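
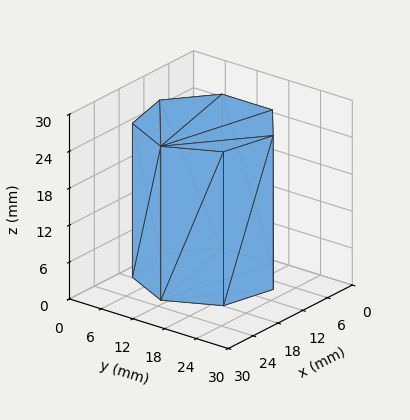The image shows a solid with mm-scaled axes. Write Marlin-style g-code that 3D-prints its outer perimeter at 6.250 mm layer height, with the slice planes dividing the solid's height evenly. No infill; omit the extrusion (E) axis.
Reading the render: the shape is a regular 7-sided prism (a cylinder approximated with 7 flat sides), circumscribed radius ≈ 11 mm, height ≈ 25 mm (dimensions read to the nearest mm from the axis ticks). For the g-code, the solid's height is divided into equal slices at the stated Δz and each level perimeter traced with G1 moves after a G0 lift.

; perimeter-only toolpath
G21 ; units = mm
G90 ; absolute positioning
G28 ; home
; layer 1
G0 Z6.250
G0 X22.000 Y11.000
G1 X17.858 Y19.600
G1 X8.552 Y21.724
G1 X1.089 Y15.773
G1 X1.089 Y6.227
G1 X8.552 Y0.276
G1 X17.858 Y2.400
G1 X22.000 Y11.000
; layer 2
G0 Z12.500
G0 X22.000 Y11.000
G1 X17.858 Y19.600
G1 X8.552 Y21.724
G1 X1.089 Y15.773
G1 X1.089 Y6.227
G1 X8.552 Y0.276
G1 X17.858 Y2.400
G1 X22.000 Y11.000
; layer 3
G0 Z18.750
G0 X22.000 Y11.000
G1 X17.858 Y19.600
G1 X8.552 Y21.724
G1 X1.089 Y15.773
G1 X1.089 Y6.227
G1 X8.552 Y0.276
G1 X17.858 Y2.400
G1 X22.000 Y11.000
; layer 4
G0 Z25.000
G0 X22.000 Y11.000
G1 X17.858 Y19.600
G1 X8.552 Y21.724
G1 X1.089 Y15.773
G1 X1.089 Y6.227
G1 X8.552 Y0.276
G1 X17.858 Y2.400
G1 X22.000 Y11.000
M2 ; end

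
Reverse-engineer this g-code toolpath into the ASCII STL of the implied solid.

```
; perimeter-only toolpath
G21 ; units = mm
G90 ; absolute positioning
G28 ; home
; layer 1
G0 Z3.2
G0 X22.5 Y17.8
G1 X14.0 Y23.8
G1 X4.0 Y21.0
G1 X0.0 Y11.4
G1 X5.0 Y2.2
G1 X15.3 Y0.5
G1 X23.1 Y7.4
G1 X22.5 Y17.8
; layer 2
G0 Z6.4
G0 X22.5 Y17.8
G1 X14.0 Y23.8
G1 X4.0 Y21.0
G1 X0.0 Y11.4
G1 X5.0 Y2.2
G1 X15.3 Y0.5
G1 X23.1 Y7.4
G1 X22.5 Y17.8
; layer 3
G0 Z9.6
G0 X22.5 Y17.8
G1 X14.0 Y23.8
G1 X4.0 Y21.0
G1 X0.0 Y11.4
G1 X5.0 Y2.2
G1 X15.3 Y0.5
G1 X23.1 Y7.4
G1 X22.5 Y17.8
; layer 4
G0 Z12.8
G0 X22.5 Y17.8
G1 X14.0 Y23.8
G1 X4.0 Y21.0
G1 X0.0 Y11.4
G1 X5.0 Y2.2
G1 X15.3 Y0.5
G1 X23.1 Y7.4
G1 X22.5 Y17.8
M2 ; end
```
solid part
  facet normal 0.0000 0.0000 -1.0000
    outer loop
      vertex 4.0 21.0 0.0
      vertex 14.0 23.8 0.0
      vertex 22.5 17.8 0.0
    endloop
  endfacet
  facet normal 0.0000 0.0000 -1.0000
    outer loop
      vertex 0.0 11.4 0.0
      vertex 4.0 21.0 0.0
      vertex 22.5 17.8 0.0
    endloop
  endfacet
  facet normal 0.0000 0.0000 -1.0000
    outer loop
      vertex 5.0 2.2 0.0
      vertex 0.0 11.4 0.0
      vertex 22.5 17.8 0.0
    endloop
  endfacet
  facet normal 0.0000 0.0000 -1.0000
    outer loop
      vertex 15.3 0.5 0.0
      vertex 5.0 2.2 0.0
      vertex 22.5 17.8 0.0
    endloop
  endfacet
  facet normal 0.0000 0.0000 -1.0000
    outer loop
      vertex 23.1 7.4 0.0
      vertex 15.3 0.5 0.0
      vertex 22.5 17.8 0.0
    endloop
  endfacet
  facet normal 0.0000 0.0000 1.0000
    outer loop
      vertex 22.5 17.8 12.8
      vertex 14.0 23.8 12.8
      vertex 4.0 21.0 12.8
    endloop
  endfacet
  facet normal 0.0000 0.0000 1.0000
    outer loop
      vertex 22.5 17.8 12.8
      vertex 4.0 21.0 12.8
      vertex 0.0 11.4 12.8
    endloop
  endfacet
  facet normal 0.0000 0.0000 1.0000
    outer loop
      vertex 22.5 17.8 12.8
      vertex 0.0 11.4 12.8
      vertex 5.0 2.2 12.8
    endloop
  endfacet
  facet normal 0.0000 0.0000 1.0000
    outer loop
      vertex 22.5 17.8 12.8
      vertex 5.0 2.2 12.8
      vertex 15.3 0.5 12.8
    endloop
  endfacet
  facet normal 0.0000 0.0000 1.0000
    outer loop
      vertex 22.5 17.8 12.8
      vertex 15.3 0.5 12.8
      vertex 23.1 7.4 12.8
    endloop
  endfacet
  facet normal 0.5767 0.8170 0.0000
    outer loop
      vertex 22.5 17.8 0.0
      vertex 14.0 23.8 0.0
      vertex 14.0 23.8 12.8
    endloop
  endfacet
  facet normal 0.5767 0.8170 0.0000
    outer loop
      vertex 22.5 17.8 0.0
      vertex 14.0 23.8 12.8
      vertex 22.5 17.8 12.8
    endloop
  endfacet
  facet normal -0.2696 0.9630 0.0000
    outer loop
      vertex 14.0 23.8 0.0
      vertex 4.0 21.0 0.0
      vertex 4.0 21.0 12.8
    endloop
  endfacet
  facet normal -0.2696 0.9630 0.0000
    outer loop
      vertex 14.0 23.8 0.0
      vertex 4.0 21.0 12.8
      vertex 14.0 23.8 12.8
    endloop
  endfacet
  facet normal -0.9231 0.3846 0.0000
    outer loop
      vertex 4.0 21.0 0.0
      vertex 0.0 11.4 0.0
      vertex 0.0 11.4 12.8
    endloop
  endfacet
  facet normal -0.9231 0.3846 0.0000
    outer loop
      vertex 4.0 21.0 0.0
      vertex 0.0 11.4 12.8
      vertex 4.0 21.0 12.8
    endloop
  endfacet
  facet normal -0.8786 -0.4775 0.0000
    outer loop
      vertex 0.0 11.4 0.0
      vertex 5.0 2.2 0.0
      vertex 5.0 2.2 12.8
    endloop
  endfacet
  facet normal -0.8786 -0.4775 0.0000
    outer loop
      vertex 0.0 11.4 0.0
      vertex 5.0 2.2 12.8
      vertex 0.0 11.4 12.8
    endloop
  endfacet
  facet normal -0.1628 -0.9867 0.0000
    outer loop
      vertex 5.0 2.2 0.0
      vertex 15.3 0.5 0.0
      vertex 15.3 0.5 12.8
    endloop
  endfacet
  facet normal -0.1628 -0.9867 0.0000
    outer loop
      vertex 5.0 2.2 0.0
      vertex 15.3 0.5 12.8
      vertex 5.0 2.2 12.8
    endloop
  endfacet
  facet normal 0.6626 -0.7490 0.0000
    outer loop
      vertex 15.3 0.5 0.0
      vertex 23.1 7.4 0.0
      vertex 23.1 7.4 12.8
    endloop
  endfacet
  facet normal 0.6626 -0.7490 0.0000
    outer loop
      vertex 15.3 0.5 0.0
      vertex 23.1 7.4 12.8
      vertex 15.3 0.5 12.8
    endloop
  endfacet
  facet normal 0.9983 0.0576 0.0000
    outer loop
      vertex 23.1 7.4 0.0
      vertex 22.5 17.8 0.0
      vertex 22.5 17.8 12.8
    endloop
  endfacet
  facet normal 0.9983 0.0576 0.0000
    outer loop
      vertex 23.1 7.4 0.0
      vertex 22.5 17.8 12.8
      vertex 23.1 7.4 12.8
    endloop
  endfacet
endsolid part

The G0 Z moves step by Δz≈3.2 mm. Every layer's G1 loop is the same polygon, so the solid is a straight extrusion of it from z=0 to z≈12.8. Closing with flat bottom and top caps and triangulating gives 24 facets — a regular 7-sided prism (a cylinder approximated with 7 flat sides), circumscribed radius ≈ 12 mm, height ≈ 12.8 mm.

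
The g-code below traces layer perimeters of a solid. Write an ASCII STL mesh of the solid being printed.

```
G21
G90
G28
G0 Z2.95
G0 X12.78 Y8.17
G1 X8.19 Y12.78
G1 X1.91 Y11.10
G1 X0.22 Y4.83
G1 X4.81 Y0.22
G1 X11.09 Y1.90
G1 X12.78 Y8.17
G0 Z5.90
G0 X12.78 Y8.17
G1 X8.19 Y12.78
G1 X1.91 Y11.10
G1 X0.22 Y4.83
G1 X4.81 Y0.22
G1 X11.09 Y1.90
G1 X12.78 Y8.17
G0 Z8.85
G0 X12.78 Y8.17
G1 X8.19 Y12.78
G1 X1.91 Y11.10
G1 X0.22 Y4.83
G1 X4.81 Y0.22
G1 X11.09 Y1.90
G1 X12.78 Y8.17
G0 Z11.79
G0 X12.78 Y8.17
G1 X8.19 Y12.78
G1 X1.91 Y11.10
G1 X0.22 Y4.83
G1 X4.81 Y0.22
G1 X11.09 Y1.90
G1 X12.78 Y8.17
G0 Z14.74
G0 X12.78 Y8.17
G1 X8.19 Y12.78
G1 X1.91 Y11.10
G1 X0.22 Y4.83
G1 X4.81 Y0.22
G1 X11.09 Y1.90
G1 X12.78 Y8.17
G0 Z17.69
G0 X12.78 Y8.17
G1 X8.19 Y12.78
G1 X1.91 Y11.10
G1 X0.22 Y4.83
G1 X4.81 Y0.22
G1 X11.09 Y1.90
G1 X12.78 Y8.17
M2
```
solid part
  facet normal 0.0000 0.0000 -1.0000
    outer loop
      vertex 1.91 11.10 0.00
      vertex 8.19 12.78 0.00
      vertex 12.78 8.17 0.00
    endloop
  endfacet
  facet normal 0.0000 0.0000 -1.0000
    outer loop
      vertex 0.22 4.83 0.00
      vertex 1.91 11.10 0.00
      vertex 12.78 8.17 0.00
    endloop
  endfacet
  facet normal 0.0000 0.0000 -1.0000
    outer loop
      vertex 4.81 0.22 0.00
      vertex 0.22 4.83 0.00
      vertex 12.78 8.17 0.00
    endloop
  endfacet
  facet normal 0.0000 0.0000 -1.0000
    outer loop
      vertex 11.09 1.90 0.00
      vertex 4.81 0.22 0.00
      vertex 12.78 8.17 0.00
    endloop
  endfacet
  facet normal 0.0000 0.0000 1.0000
    outer loop
      vertex 12.78 8.17 17.69
      vertex 8.19 12.78 17.69
      vertex 1.91 11.10 17.69
    endloop
  endfacet
  facet normal 0.0000 0.0000 1.0000
    outer loop
      vertex 12.78 8.17 17.69
      vertex 1.91 11.10 17.69
      vertex 0.22 4.83 17.69
    endloop
  endfacet
  facet normal 0.0000 0.0000 1.0000
    outer loop
      vertex 12.78 8.17 17.69
      vertex 0.22 4.83 17.69
      vertex 4.81 0.22 17.69
    endloop
  endfacet
  facet normal 0.0000 0.0000 1.0000
    outer loop
      vertex 12.78 8.17 17.69
      vertex 4.81 0.22 17.69
      vertex 11.09 1.90 17.69
    endloop
  endfacet
  facet normal 0.7086 0.7056 0.0000
    outer loop
      vertex 12.78 8.17 0.00
      vertex 8.19 12.78 0.00
      vertex 8.19 12.78 17.69
    endloop
  endfacet
  facet normal 0.7086 0.7056 0.0000
    outer loop
      vertex 12.78 8.17 0.00
      vertex 8.19 12.78 17.69
      vertex 12.78 8.17 17.69
    endloop
  endfacet
  facet normal -0.2584 0.9660 0.0000
    outer loop
      vertex 8.19 12.78 0.00
      vertex 1.91 11.10 0.00
      vertex 1.91 11.10 17.69
    endloop
  endfacet
  facet normal -0.2584 0.9660 0.0000
    outer loop
      vertex 8.19 12.78 0.00
      vertex 1.91 11.10 17.69
      vertex 8.19 12.78 17.69
    endloop
  endfacet
  facet normal -0.9655 0.2602 0.0000
    outer loop
      vertex 1.91 11.10 0.00
      vertex 0.22 4.83 0.00
      vertex 0.22 4.83 17.69
    endloop
  endfacet
  facet normal -0.9655 0.2602 0.0000
    outer loop
      vertex 1.91 11.10 0.00
      vertex 0.22 4.83 17.69
      vertex 1.91 11.10 17.69
    endloop
  endfacet
  facet normal -0.7086 -0.7056 0.0000
    outer loop
      vertex 0.22 4.83 0.00
      vertex 4.81 0.22 0.00
      vertex 4.81 0.22 17.69
    endloop
  endfacet
  facet normal -0.7086 -0.7056 0.0000
    outer loop
      vertex 0.22 4.83 0.00
      vertex 4.81 0.22 17.69
      vertex 0.22 4.83 17.69
    endloop
  endfacet
  facet normal 0.2584 -0.9660 0.0000
    outer loop
      vertex 4.81 0.22 0.00
      vertex 11.09 1.90 0.00
      vertex 11.09 1.90 17.69
    endloop
  endfacet
  facet normal 0.2584 -0.9660 0.0000
    outer loop
      vertex 4.81 0.22 0.00
      vertex 11.09 1.90 17.69
      vertex 4.81 0.22 17.69
    endloop
  endfacet
  facet normal 0.9655 -0.2602 0.0000
    outer loop
      vertex 11.09 1.90 0.00
      vertex 12.78 8.17 0.00
      vertex 12.78 8.17 17.69
    endloop
  endfacet
  facet normal 0.9655 -0.2602 0.0000
    outer loop
      vertex 11.09 1.90 0.00
      vertex 12.78 8.17 17.69
      vertex 11.09 1.90 17.69
    endloop
  endfacet
endsolid part

The G0 Z moves step by Δz≈2.95 mm. Every layer's G1 loop is the same polygon, so the solid is a straight extrusion of it from z=0 to z≈17.7. Closing with flat bottom and top caps and triangulating gives 20 facets — a regular 6-sided prism (a cylinder approximated with 6 flat sides), circumscribed radius ≈ 6.5 mm, height ≈ 17.7 mm.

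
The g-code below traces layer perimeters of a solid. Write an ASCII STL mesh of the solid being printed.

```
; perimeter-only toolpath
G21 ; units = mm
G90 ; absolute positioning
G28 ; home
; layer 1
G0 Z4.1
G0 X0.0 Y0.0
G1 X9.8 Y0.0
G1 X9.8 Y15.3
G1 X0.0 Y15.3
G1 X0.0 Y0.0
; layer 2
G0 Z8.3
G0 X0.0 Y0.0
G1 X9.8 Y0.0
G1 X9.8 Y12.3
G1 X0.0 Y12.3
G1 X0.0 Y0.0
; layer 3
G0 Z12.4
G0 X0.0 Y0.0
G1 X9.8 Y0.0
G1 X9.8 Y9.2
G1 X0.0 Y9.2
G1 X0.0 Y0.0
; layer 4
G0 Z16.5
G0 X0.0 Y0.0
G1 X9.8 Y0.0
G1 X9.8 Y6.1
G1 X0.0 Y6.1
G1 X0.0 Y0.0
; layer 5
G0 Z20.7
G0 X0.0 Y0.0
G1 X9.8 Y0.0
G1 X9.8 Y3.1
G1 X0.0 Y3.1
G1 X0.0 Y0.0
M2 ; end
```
solid part
  facet normal 0.0000 0.0000 -1.0000
    outer loop
      vertex 9.8 18.4 0.0
      vertex 9.8 0.0 0.0
      vertex 0.0 0.0 0.0
    endloop
  endfacet
  facet normal 0.0000 0.0000 -1.0000
    outer loop
      vertex 0.0 18.4 0.0
      vertex 9.8 18.4 0.0
      vertex 0.0 0.0 0.0
    endloop
  endfacet
  facet normal 0.0000 -1.0000 0.0000
    outer loop
      vertex 0.0 0.0 0.0
      vertex 9.8 0.0 0.0
      vertex 9.8 0.0 24.8
    endloop
  endfacet
  facet normal 0.0000 -1.0000 0.0000
    outer loop
      vertex 0.0 0.0 0.0
      vertex 9.8 0.0 24.8
      vertex 0.0 0.0 24.8
    endloop
  endfacet
  facet normal 0.0000 0.8031 0.5958
    outer loop
      vertex 0.0 0.0 24.8
      vertex 9.8 0.0 24.8
      vertex 9.8 18.4 0.0
    endloop
  endfacet
  facet normal 0.0000 0.8031 0.5958
    outer loop
      vertex 0.0 0.0 24.8
      vertex 9.8 18.4 0.0
      vertex 0.0 18.4 0.0
    endloop
  endfacet
  facet normal -1.0000 0.0000 0.0000
    outer loop
      vertex 0.0 0.0 24.8
      vertex 0.0 18.4 0.0
      vertex 0.0 0.0 0.0
    endloop
  endfacet
  facet normal 1.0000 0.0000 0.0000
    outer loop
      vertex 9.8 0.0 0.0
      vertex 9.8 18.4 0.0
      vertex 9.8 0.0 24.8
    endloop
  endfacet
endsolid part

The G0 Z moves step by Δz≈4.1 mm. The G1 loops shrink linearly with z, so the solid tapers from its base footprint up to z≈24.8. Closing with a flat bottom cap and the tapered top and triangulating gives 8 facets — a wedge (ramp): 9.8 × 18.4 mm base, rising to 24.8 mm along the y=0 edge and sloping linearly to z=0 at y=18.4.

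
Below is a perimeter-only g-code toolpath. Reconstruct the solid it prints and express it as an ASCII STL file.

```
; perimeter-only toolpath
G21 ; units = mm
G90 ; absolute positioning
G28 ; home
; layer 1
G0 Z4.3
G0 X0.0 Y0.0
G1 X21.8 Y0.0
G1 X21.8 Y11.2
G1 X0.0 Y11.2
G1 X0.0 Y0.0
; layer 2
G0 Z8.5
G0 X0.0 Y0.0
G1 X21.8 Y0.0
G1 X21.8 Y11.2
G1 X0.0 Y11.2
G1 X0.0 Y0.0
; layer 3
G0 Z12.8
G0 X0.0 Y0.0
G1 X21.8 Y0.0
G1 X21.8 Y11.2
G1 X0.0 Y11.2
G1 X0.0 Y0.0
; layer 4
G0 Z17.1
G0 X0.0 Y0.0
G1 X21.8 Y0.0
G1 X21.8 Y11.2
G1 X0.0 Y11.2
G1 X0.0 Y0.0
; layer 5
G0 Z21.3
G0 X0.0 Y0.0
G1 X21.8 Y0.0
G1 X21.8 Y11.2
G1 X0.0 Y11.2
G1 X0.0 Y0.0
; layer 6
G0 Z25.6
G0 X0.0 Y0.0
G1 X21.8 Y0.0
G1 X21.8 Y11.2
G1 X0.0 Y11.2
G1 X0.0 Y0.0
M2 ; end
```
solid part
  facet normal 0.0000 0.0000 -1.0000
    outer loop
      vertex 21.8 11.2 0.0
      vertex 21.8 0.0 0.0
      vertex 0.0 0.0 0.0
    endloop
  endfacet
  facet normal 0.0000 0.0000 -1.0000
    outer loop
      vertex 0.0 11.2 0.0
      vertex 21.8 11.2 0.0
      vertex 0.0 0.0 0.0
    endloop
  endfacet
  facet normal 0.0000 0.0000 1.0000
    outer loop
      vertex 0.0 0.0 25.6
      vertex 21.8 0.0 25.6
      vertex 21.8 11.2 25.6
    endloop
  endfacet
  facet normal 0.0000 0.0000 1.0000
    outer loop
      vertex 0.0 0.0 25.6
      vertex 21.8 11.2 25.6
      vertex 0.0 11.2 25.6
    endloop
  endfacet
  facet normal 0.0000 -1.0000 0.0000
    outer loop
      vertex 0.0 0.0 0.0
      vertex 21.8 0.0 0.0
      vertex 21.8 0.0 25.6
    endloop
  endfacet
  facet normal 0.0000 -1.0000 0.0000
    outer loop
      vertex 0.0 0.0 0.0
      vertex 21.8 0.0 25.6
      vertex 0.0 0.0 25.6
    endloop
  endfacet
  facet normal 0.0000 1.0000 0.0000
    outer loop
      vertex 21.8 11.2 25.6
      vertex 21.8 11.2 0.0
      vertex 0.0 11.2 0.0
    endloop
  endfacet
  facet normal 0.0000 1.0000 0.0000
    outer loop
      vertex 0.0 11.2 25.6
      vertex 21.8 11.2 25.6
      vertex 0.0 11.2 0.0
    endloop
  endfacet
  facet normal -1.0000 0.0000 0.0000
    outer loop
      vertex 0.0 11.2 25.6
      vertex 0.0 11.2 0.0
      vertex 0.0 0.0 0.0
    endloop
  endfacet
  facet normal -1.0000 0.0000 0.0000
    outer loop
      vertex 0.0 0.0 25.6
      vertex 0.0 11.2 25.6
      vertex 0.0 0.0 0.0
    endloop
  endfacet
  facet normal 1.0000 0.0000 0.0000
    outer loop
      vertex 21.8 0.0 0.0
      vertex 21.8 11.2 0.0
      vertex 21.8 11.2 25.6
    endloop
  endfacet
  facet normal 1.0000 0.0000 0.0000
    outer loop
      vertex 21.8 0.0 0.0
      vertex 21.8 11.2 25.6
      vertex 21.8 0.0 25.6
    endloop
  endfacet
endsolid part

The G0 Z moves step by Δz≈4.3 mm. Every layer's G1 loop is the same polygon, so the solid is a straight extrusion of it from z=0 to z≈25.6. Closing with flat bottom and top caps and triangulating gives 12 facets — a rectangular box, roughly 21.8 × 11.2 mm footprint and 25.6 mm tall.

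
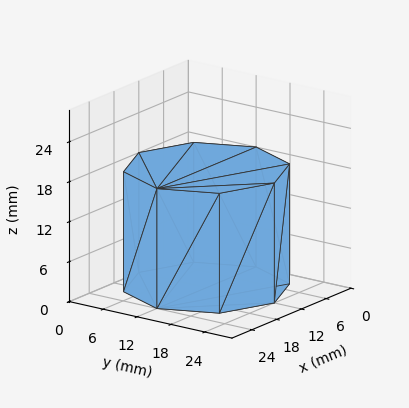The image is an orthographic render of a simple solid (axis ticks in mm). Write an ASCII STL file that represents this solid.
Reading the render: the shape is a regular 8-sided prism (a cylinder approximated with 8 flat sides), circumscribed radius ≈ 12 mm, height ≈ 18 mm (dimensions read to the nearest mm from the axis ticks). For the STL, each face is triangulated and given an outward normal.

solid part
  facet normal 0.0000 0.0000 -1.0000
    outer loop
      vertex 12.00 24.00 0.00
      vertex 20.49 20.49 0.00
      vertex 24.00 12.00 0.00
    endloop
  endfacet
  facet normal 0.0000 0.0000 -1.0000
    outer loop
      vertex 3.51 20.49 0.00
      vertex 12.00 24.00 0.00
      vertex 24.00 12.00 0.00
    endloop
  endfacet
  facet normal 0.0000 0.0000 -1.0000
    outer loop
      vertex 0.00 12.00 0.00
      vertex 3.51 20.49 0.00
      vertex 24.00 12.00 0.00
    endloop
  endfacet
  facet normal 0.0000 0.0000 -1.0000
    outer loop
      vertex 3.51 3.51 0.00
      vertex 0.00 12.00 0.00
      vertex 24.00 12.00 0.00
    endloop
  endfacet
  facet normal 0.0000 0.0000 -1.0000
    outer loop
      vertex 12.00 0.00 0.00
      vertex 3.51 3.51 0.00
      vertex 24.00 12.00 0.00
    endloop
  endfacet
  facet normal 0.0000 0.0000 -1.0000
    outer loop
      vertex 20.49 3.51 0.00
      vertex 12.00 0.00 0.00
      vertex 24.00 12.00 0.00
    endloop
  endfacet
  facet normal 0.0000 0.0000 1.0000
    outer loop
      vertex 24.00 12.00 18.00
      vertex 20.49 20.49 18.00
      vertex 12.00 24.00 18.00
    endloop
  endfacet
  facet normal 0.0000 0.0000 1.0000
    outer loop
      vertex 24.00 12.00 18.00
      vertex 12.00 24.00 18.00
      vertex 3.51 20.49 18.00
    endloop
  endfacet
  facet normal 0.0000 0.0000 1.0000
    outer loop
      vertex 24.00 12.00 18.00
      vertex 3.51 20.49 18.00
      vertex 0.00 12.00 18.00
    endloop
  endfacet
  facet normal 0.0000 0.0000 1.0000
    outer loop
      vertex 24.00 12.00 18.00
      vertex 0.00 12.00 18.00
      vertex 3.51 3.51 18.00
    endloop
  endfacet
  facet normal 0.0000 0.0000 1.0000
    outer loop
      vertex 24.00 12.00 18.00
      vertex 3.51 3.51 18.00
      vertex 12.00 0.00 18.00
    endloop
  endfacet
  facet normal 0.0000 0.0000 1.0000
    outer loop
      vertex 24.00 12.00 18.00
      vertex 12.00 0.00 18.00
      vertex 20.49 3.51 18.00
    endloop
  endfacet
  facet normal 0.9241 0.3821 0.0000
    outer loop
      vertex 24.00 12.00 0.00
      vertex 20.49 20.49 0.00
      vertex 20.49 20.49 18.00
    endloop
  endfacet
  facet normal 0.9241 0.3821 0.0000
    outer loop
      vertex 24.00 12.00 0.00
      vertex 20.49 20.49 18.00
      vertex 24.00 12.00 18.00
    endloop
  endfacet
  facet normal 0.3821 0.9241 0.0000
    outer loop
      vertex 20.49 20.49 0.00
      vertex 12.00 24.00 0.00
      vertex 12.00 24.00 18.00
    endloop
  endfacet
  facet normal 0.3821 0.9241 0.0000
    outer loop
      vertex 20.49 20.49 0.00
      vertex 12.00 24.00 18.00
      vertex 20.49 20.49 18.00
    endloop
  endfacet
  facet normal -0.3821 0.9241 0.0000
    outer loop
      vertex 12.00 24.00 0.00
      vertex 3.51 20.49 0.00
      vertex 3.51 20.49 18.00
    endloop
  endfacet
  facet normal -0.3821 0.9241 0.0000
    outer loop
      vertex 12.00 24.00 0.00
      vertex 3.51 20.49 18.00
      vertex 12.00 24.00 18.00
    endloop
  endfacet
  facet normal -0.9241 0.3821 0.0000
    outer loop
      vertex 3.51 20.49 0.00
      vertex 0.00 12.00 0.00
      vertex 0.00 12.00 18.00
    endloop
  endfacet
  facet normal -0.9241 0.3821 0.0000
    outer loop
      vertex 3.51 20.49 0.00
      vertex 0.00 12.00 18.00
      vertex 3.51 20.49 18.00
    endloop
  endfacet
  facet normal -0.9241 -0.3821 0.0000
    outer loop
      vertex 0.00 12.00 0.00
      vertex 3.51 3.51 0.00
      vertex 3.51 3.51 18.00
    endloop
  endfacet
  facet normal -0.9241 -0.3821 0.0000
    outer loop
      vertex 0.00 12.00 0.00
      vertex 3.51 3.51 18.00
      vertex 0.00 12.00 18.00
    endloop
  endfacet
  facet normal -0.3821 -0.9241 0.0000
    outer loop
      vertex 3.51 3.51 0.00
      vertex 12.00 0.00 0.00
      vertex 12.00 0.00 18.00
    endloop
  endfacet
  facet normal -0.3821 -0.9241 0.0000
    outer loop
      vertex 3.51 3.51 0.00
      vertex 12.00 0.00 18.00
      vertex 3.51 3.51 18.00
    endloop
  endfacet
  facet normal 0.3821 -0.9241 0.0000
    outer loop
      vertex 12.00 0.00 0.00
      vertex 20.49 3.51 0.00
      vertex 20.49 3.51 18.00
    endloop
  endfacet
  facet normal 0.3821 -0.9241 0.0000
    outer loop
      vertex 12.00 0.00 0.00
      vertex 20.49 3.51 18.00
      vertex 12.00 0.00 18.00
    endloop
  endfacet
  facet normal 0.9241 -0.3821 0.0000
    outer loop
      vertex 20.49 3.51 0.00
      vertex 24.00 12.00 0.00
      vertex 24.00 12.00 18.00
    endloop
  endfacet
  facet normal 0.9241 -0.3821 0.0000
    outer loop
      vertex 20.49 3.51 0.00
      vertex 24.00 12.00 18.00
      vertex 20.49 3.51 18.00
    endloop
  endfacet
endsolid part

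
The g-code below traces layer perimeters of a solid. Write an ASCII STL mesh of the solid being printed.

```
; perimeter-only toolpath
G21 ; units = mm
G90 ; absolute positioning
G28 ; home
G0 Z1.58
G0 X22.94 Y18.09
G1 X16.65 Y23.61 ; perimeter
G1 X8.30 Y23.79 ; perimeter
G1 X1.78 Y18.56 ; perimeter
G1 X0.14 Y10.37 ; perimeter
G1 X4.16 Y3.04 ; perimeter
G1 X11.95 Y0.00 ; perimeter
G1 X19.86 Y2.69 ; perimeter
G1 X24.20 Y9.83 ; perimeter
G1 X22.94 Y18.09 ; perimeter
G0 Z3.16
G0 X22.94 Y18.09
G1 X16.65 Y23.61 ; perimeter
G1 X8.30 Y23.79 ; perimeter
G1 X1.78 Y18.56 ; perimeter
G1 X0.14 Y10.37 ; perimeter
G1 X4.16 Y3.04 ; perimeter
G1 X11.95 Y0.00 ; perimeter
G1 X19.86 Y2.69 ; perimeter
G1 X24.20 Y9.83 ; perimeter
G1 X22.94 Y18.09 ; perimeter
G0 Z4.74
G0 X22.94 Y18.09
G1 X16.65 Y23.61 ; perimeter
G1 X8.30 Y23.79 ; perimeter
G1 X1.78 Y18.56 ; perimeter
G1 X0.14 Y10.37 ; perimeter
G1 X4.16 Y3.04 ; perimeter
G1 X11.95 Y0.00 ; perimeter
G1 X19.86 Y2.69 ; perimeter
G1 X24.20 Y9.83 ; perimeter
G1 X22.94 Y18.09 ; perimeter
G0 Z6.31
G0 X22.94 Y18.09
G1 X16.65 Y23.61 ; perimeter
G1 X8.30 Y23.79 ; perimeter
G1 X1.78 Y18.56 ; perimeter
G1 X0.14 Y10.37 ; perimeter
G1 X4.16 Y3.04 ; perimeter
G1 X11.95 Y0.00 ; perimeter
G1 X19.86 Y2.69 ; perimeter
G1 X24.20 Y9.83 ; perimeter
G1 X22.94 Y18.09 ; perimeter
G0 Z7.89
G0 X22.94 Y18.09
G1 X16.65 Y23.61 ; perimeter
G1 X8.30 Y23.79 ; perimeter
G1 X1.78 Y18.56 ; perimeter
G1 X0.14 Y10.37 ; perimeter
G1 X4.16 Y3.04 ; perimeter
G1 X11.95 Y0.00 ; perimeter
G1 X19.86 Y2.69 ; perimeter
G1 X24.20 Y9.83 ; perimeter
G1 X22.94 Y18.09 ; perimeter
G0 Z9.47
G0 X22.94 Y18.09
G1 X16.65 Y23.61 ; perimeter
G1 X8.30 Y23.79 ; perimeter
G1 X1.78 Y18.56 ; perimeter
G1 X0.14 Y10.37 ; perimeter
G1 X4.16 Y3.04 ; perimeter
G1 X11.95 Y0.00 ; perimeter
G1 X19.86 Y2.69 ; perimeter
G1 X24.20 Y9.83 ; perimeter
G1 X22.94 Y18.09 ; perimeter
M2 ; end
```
solid part
  facet normal 0.0000 0.0000 -1.0000
    outer loop
      vertex 8.30 23.79 0.00
      vertex 16.65 23.61 0.00
      vertex 22.94 18.09 0.00
    endloop
  endfacet
  facet normal 0.0000 0.0000 -1.0000
    outer loop
      vertex 1.78 18.56 0.00
      vertex 8.30 23.79 0.00
      vertex 22.94 18.09 0.00
    endloop
  endfacet
  facet normal 0.0000 0.0000 -1.0000
    outer loop
      vertex 0.14 10.37 0.00
      vertex 1.78 18.56 0.00
      vertex 22.94 18.09 0.00
    endloop
  endfacet
  facet normal 0.0000 0.0000 -1.0000
    outer loop
      vertex 4.16 3.04 0.00
      vertex 0.14 10.37 0.00
      vertex 22.94 18.09 0.00
    endloop
  endfacet
  facet normal 0.0000 0.0000 -1.0000
    outer loop
      vertex 11.95 0.00 0.00
      vertex 4.16 3.04 0.00
      vertex 22.94 18.09 0.00
    endloop
  endfacet
  facet normal 0.0000 0.0000 -1.0000
    outer loop
      vertex 19.86 2.69 0.00
      vertex 11.95 0.00 0.00
      vertex 22.94 18.09 0.00
    endloop
  endfacet
  facet normal 0.0000 0.0000 -1.0000
    outer loop
      vertex 24.20 9.83 0.00
      vertex 19.86 2.69 0.00
      vertex 22.94 18.09 0.00
    endloop
  endfacet
  facet normal 0.0000 0.0000 1.0000
    outer loop
      vertex 22.94 18.09 9.47
      vertex 16.65 23.61 9.47
      vertex 8.30 23.79 9.47
    endloop
  endfacet
  facet normal 0.0000 0.0000 1.0000
    outer loop
      vertex 22.94 18.09 9.47
      vertex 8.30 23.79 9.47
      vertex 1.78 18.56 9.47
    endloop
  endfacet
  facet normal 0.0000 0.0000 1.0000
    outer loop
      vertex 22.94 18.09 9.47
      vertex 1.78 18.56 9.47
      vertex 0.14 10.37 9.47
    endloop
  endfacet
  facet normal 0.0000 0.0000 1.0000
    outer loop
      vertex 22.94 18.09 9.47
      vertex 0.14 10.37 9.47
      vertex 4.16 3.04 9.47
    endloop
  endfacet
  facet normal 0.0000 0.0000 1.0000
    outer loop
      vertex 22.94 18.09 9.47
      vertex 4.16 3.04 9.47
      vertex 11.95 0.00 9.47
    endloop
  endfacet
  facet normal 0.0000 0.0000 1.0000
    outer loop
      vertex 22.94 18.09 9.47
      vertex 11.95 0.00 9.47
      vertex 19.86 2.69 9.47
    endloop
  endfacet
  facet normal 0.0000 0.0000 1.0000
    outer loop
      vertex 22.94 18.09 9.47
      vertex 19.86 2.69 9.47
      vertex 24.20 9.83 9.47
    endloop
  endfacet
  facet normal 0.6596 0.7516 0.0000
    outer loop
      vertex 22.94 18.09 0.00
      vertex 16.65 23.61 0.00
      vertex 16.65 23.61 9.47
    endloop
  endfacet
  facet normal 0.6596 0.7516 0.0000
    outer loop
      vertex 22.94 18.09 0.00
      vertex 16.65 23.61 9.47
      vertex 22.94 18.09 9.47
    endloop
  endfacet
  facet normal 0.0216 0.9998 0.0000
    outer loop
      vertex 16.65 23.61 0.00
      vertex 8.30 23.79 0.00
      vertex 8.30 23.79 9.47
    endloop
  endfacet
  facet normal 0.0216 0.9998 0.0000
    outer loop
      vertex 16.65 23.61 0.00
      vertex 8.30 23.79 9.47
      vertex 16.65 23.61 9.47
    endloop
  endfacet
  facet normal -0.6257 0.7801 0.0000
    outer loop
      vertex 8.30 23.79 0.00
      vertex 1.78 18.56 0.00
      vertex 1.78 18.56 9.47
    endloop
  endfacet
  facet normal -0.6257 0.7801 0.0000
    outer loop
      vertex 8.30 23.79 0.00
      vertex 1.78 18.56 9.47
      vertex 8.30 23.79 9.47
    endloop
  endfacet
  facet normal -0.9805 0.1963 0.0000
    outer loop
      vertex 1.78 18.56 0.00
      vertex 0.14 10.37 0.00
      vertex 0.14 10.37 9.47
    endloop
  endfacet
  facet normal -0.9805 0.1963 0.0000
    outer loop
      vertex 1.78 18.56 0.00
      vertex 0.14 10.37 9.47
      vertex 1.78 18.56 9.47
    endloop
  endfacet
  facet normal -0.8768 -0.4809 0.0000
    outer loop
      vertex 0.14 10.37 0.00
      vertex 4.16 3.04 0.00
      vertex 4.16 3.04 9.47
    endloop
  endfacet
  facet normal -0.8768 -0.4809 0.0000
    outer loop
      vertex 0.14 10.37 0.00
      vertex 4.16 3.04 9.47
      vertex 0.14 10.37 9.47
    endloop
  endfacet
  facet normal -0.3635 -0.9316 0.0000
    outer loop
      vertex 4.16 3.04 0.00
      vertex 11.95 0.00 0.00
      vertex 11.95 0.00 9.47
    endloop
  endfacet
  facet normal -0.3635 -0.9316 0.0000
    outer loop
      vertex 4.16 3.04 0.00
      vertex 11.95 0.00 9.47
      vertex 4.16 3.04 9.47
    endloop
  endfacet
  facet normal 0.3220 -0.9468 0.0000
    outer loop
      vertex 11.95 0.00 0.00
      vertex 19.86 2.69 0.00
      vertex 19.86 2.69 9.47
    endloop
  endfacet
  facet normal 0.3220 -0.9468 0.0000
    outer loop
      vertex 11.95 0.00 0.00
      vertex 19.86 2.69 9.47
      vertex 11.95 0.00 9.47
    endloop
  endfacet
  facet normal 0.8545 -0.5194 0.0000
    outer loop
      vertex 19.86 2.69 0.00
      vertex 24.20 9.83 0.00
      vertex 24.20 9.83 9.47
    endloop
  endfacet
  facet normal 0.8545 -0.5194 0.0000
    outer loop
      vertex 19.86 2.69 0.00
      vertex 24.20 9.83 9.47
      vertex 19.86 2.69 9.47
    endloop
  endfacet
  facet normal 0.9886 0.1508 0.0000
    outer loop
      vertex 24.20 9.83 0.00
      vertex 22.94 18.09 0.00
      vertex 22.94 18.09 9.47
    endloop
  endfacet
  facet normal 0.9886 0.1508 0.0000
    outer loop
      vertex 24.20 9.83 0.00
      vertex 22.94 18.09 9.47
      vertex 24.20 9.83 9.47
    endloop
  endfacet
endsolid part

The G0 Z moves step by Δz≈1.58 mm. Every layer's G1 loop is the same polygon, so the solid is a straight extrusion of it from z=0 to z≈9.47. Closing with flat bottom and top caps and triangulating gives 32 facets — a regular 9-sided prism (a cylinder approximated with 9 flat sides), circumscribed radius ≈ 12.2 mm, height ≈ 9.47 mm.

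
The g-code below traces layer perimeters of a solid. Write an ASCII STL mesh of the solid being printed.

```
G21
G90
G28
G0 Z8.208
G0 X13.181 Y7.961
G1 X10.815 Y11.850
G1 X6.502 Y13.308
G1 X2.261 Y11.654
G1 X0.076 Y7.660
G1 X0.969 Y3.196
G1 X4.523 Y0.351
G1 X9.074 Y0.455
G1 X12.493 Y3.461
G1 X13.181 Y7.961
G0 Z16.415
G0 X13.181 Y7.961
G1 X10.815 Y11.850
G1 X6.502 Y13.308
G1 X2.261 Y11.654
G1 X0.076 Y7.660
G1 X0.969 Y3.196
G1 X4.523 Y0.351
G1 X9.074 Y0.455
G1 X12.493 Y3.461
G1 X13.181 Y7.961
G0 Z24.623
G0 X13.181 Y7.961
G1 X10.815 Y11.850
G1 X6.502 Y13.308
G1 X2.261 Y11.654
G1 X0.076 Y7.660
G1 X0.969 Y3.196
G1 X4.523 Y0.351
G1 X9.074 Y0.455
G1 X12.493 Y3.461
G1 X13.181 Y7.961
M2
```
solid part
  facet normal 0.0000 0.0000 -1.0000
    outer loop
      vertex 6.502 13.308 0.000
      vertex 10.815 11.850 0.000
      vertex 13.181 7.961 0.000
    endloop
  endfacet
  facet normal 0.0000 0.0000 -1.0000
    outer loop
      vertex 2.261 11.654 0.000
      vertex 6.502 13.308 0.000
      vertex 13.181 7.961 0.000
    endloop
  endfacet
  facet normal 0.0000 0.0000 -1.0000
    outer loop
      vertex 0.076 7.660 0.000
      vertex 2.261 11.654 0.000
      vertex 13.181 7.961 0.000
    endloop
  endfacet
  facet normal 0.0000 0.0000 -1.0000
    outer loop
      vertex 0.969 3.196 0.000
      vertex 0.076 7.660 0.000
      vertex 13.181 7.961 0.000
    endloop
  endfacet
  facet normal 0.0000 0.0000 -1.0000
    outer loop
      vertex 4.523 0.351 0.000
      vertex 0.969 3.196 0.000
      vertex 13.181 7.961 0.000
    endloop
  endfacet
  facet normal 0.0000 0.0000 -1.0000
    outer loop
      vertex 9.074 0.455 0.000
      vertex 4.523 0.351 0.000
      vertex 13.181 7.961 0.000
    endloop
  endfacet
  facet normal 0.0000 0.0000 -1.0000
    outer loop
      vertex 12.493 3.461 0.000
      vertex 9.074 0.455 0.000
      vertex 13.181 7.961 0.000
    endloop
  endfacet
  facet normal 0.0000 0.0000 1.0000
    outer loop
      vertex 13.181 7.961 24.623
      vertex 10.815 11.850 24.623
      vertex 6.502 13.308 24.623
    endloop
  endfacet
  facet normal 0.0000 0.0000 1.0000
    outer loop
      vertex 13.181 7.961 24.623
      vertex 6.502 13.308 24.623
      vertex 2.261 11.654 24.623
    endloop
  endfacet
  facet normal 0.0000 0.0000 1.0000
    outer loop
      vertex 13.181 7.961 24.623
      vertex 2.261 11.654 24.623
      vertex 0.076 7.660 24.623
    endloop
  endfacet
  facet normal 0.0000 0.0000 1.0000
    outer loop
      vertex 13.181 7.961 24.623
      vertex 0.076 7.660 24.623
      vertex 0.969 3.196 24.623
    endloop
  endfacet
  facet normal 0.0000 0.0000 1.0000
    outer loop
      vertex 13.181 7.961 24.623
      vertex 0.969 3.196 24.623
      vertex 4.523 0.351 24.623
    endloop
  endfacet
  facet normal 0.0000 0.0000 1.0000
    outer loop
      vertex 13.181 7.961 24.623
      vertex 4.523 0.351 24.623
      vertex 9.074 0.455 24.623
    endloop
  endfacet
  facet normal 0.0000 0.0000 1.0000
    outer loop
      vertex 13.181 7.961 24.623
      vertex 9.074 0.455 24.623
      vertex 12.493 3.461 24.623
    endloop
  endfacet
  facet normal 0.8543 0.5198 0.0000
    outer loop
      vertex 13.181 7.961 0.000
      vertex 10.815 11.850 0.000
      vertex 10.815 11.850 24.623
    endloop
  endfacet
  facet normal 0.8543 0.5198 0.0000
    outer loop
      vertex 13.181 7.961 0.000
      vertex 10.815 11.850 24.623
      vertex 13.181 7.961 24.623
    endloop
  endfacet
  facet normal 0.3202 0.9473 0.0000
    outer loop
      vertex 10.815 11.850 0.000
      vertex 6.502 13.308 0.000
      vertex 6.502 13.308 24.623
    endloop
  endfacet
  facet normal 0.3202 0.9473 0.0000
    outer loop
      vertex 10.815 11.850 0.000
      vertex 6.502 13.308 24.623
      vertex 10.815 11.850 24.623
    endloop
  endfacet
  facet normal -0.3633 0.9317 0.0000
    outer loop
      vertex 6.502 13.308 0.000
      vertex 2.261 11.654 0.000
      vertex 2.261 11.654 24.623
    endloop
  endfacet
  facet normal -0.3633 0.9317 0.0000
    outer loop
      vertex 6.502 13.308 0.000
      vertex 2.261 11.654 24.623
      vertex 6.502 13.308 24.623
    endloop
  endfacet
  facet normal -0.8773 0.4799 0.0000
    outer loop
      vertex 2.261 11.654 0.000
      vertex 0.076 7.660 0.000
      vertex 0.076 7.660 24.623
    endloop
  endfacet
  facet normal -0.8773 0.4799 0.0000
    outer loop
      vertex 2.261 11.654 0.000
      vertex 0.076 7.660 24.623
      vertex 2.261 11.654 24.623
    endloop
  endfacet
  facet normal -0.9806 -0.1962 0.0000
    outer loop
      vertex 0.076 7.660 0.000
      vertex 0.969 3.196 0.000
      vertex 0.969 3.196 24.623
    endloop
  endfacet
  facet normal -0.9806 -0.1962 0.0000
    outer loop
      vertex 0.076 7.660 0.000
      vertex 0.969 3.196 24.623
      vertex 0.076 7.660 24.623
    endloop
  endfacet
  facet normal -0.6249 -0.7807 0.0000
    outer loop
      vertex 0.969 3.196 0.000
      vertex 4.523 0.351 0.000
      vertex 4.523 0.351 24.623
    endloop
  endfacet
  facet normal -0.6249 -0.7807 0.0000
    outer loop
      vertex 0.969 3.196 0.000
      vertex 4.523 0.351 24.623
      vertex 0.969 3.196 24.623
    endloop
  endfacet
  facet normal 0.0228 -0.9997 0.0000
    outer loop
      vertex 4.523 0.351 0.000
      vertex 9.074 0.455 0.000
      vertex 9.074 0.455 24.623
    endloop
  endfacet
  facet normal 0.0228 -0.9997 0.0000
    outer loop
      vertex 4.523 0.351 0.000
      vertex 9.074 0.455 24.623
      vertex 4.523 0.351 24.623
    endloop
  endfacet
  facet normal 0.6603 -0.7510 0.0000
    outer loop
      vertex 9.074 0.455 0.000
      vertex 12.493 3.461 0.000
      vertex 12.493 3.461 24.623
    endloop
  endfacet
  facet normal 0.6603 -0.7510 0.0000
    outer loop
      vertex 9.074 0.455 0.000
      vertex 12.493 3.461 24.623
      vertex 9.074 0.455 24.623
    endloop
  endfacet
  facet normal 0.9885 -0.1511 0.0000
    outer loop
      vertex 12.493 3.461 0.000
      vertex 13.181 7.961 0.000
      vertex 13.181 7.961 24.623
    endloop
  endfacet
  facet normal 0.9885 -0.1511 0.0000
    outer loop
      vertex 12.493 3.461 0.000
      vertex 13.181 7.961 24.623
      vertex 12.493 3.461 24.623
    endloop
  endfacet
endsolid part

The G0 Z moves step by Δz≈8.208 mm. Every layer's G1 loop is the same polygon, so the solid is a straight extrusion of it from z=0 to z≈24.6. Closing with flat bottom and top caps and triangulating gives 32 facets — a regular 9-sided prism (a cylinder approximated with 9 flat sides), circumscribed radius ≈ 6.66 mm, height ≈ 24.6 mm.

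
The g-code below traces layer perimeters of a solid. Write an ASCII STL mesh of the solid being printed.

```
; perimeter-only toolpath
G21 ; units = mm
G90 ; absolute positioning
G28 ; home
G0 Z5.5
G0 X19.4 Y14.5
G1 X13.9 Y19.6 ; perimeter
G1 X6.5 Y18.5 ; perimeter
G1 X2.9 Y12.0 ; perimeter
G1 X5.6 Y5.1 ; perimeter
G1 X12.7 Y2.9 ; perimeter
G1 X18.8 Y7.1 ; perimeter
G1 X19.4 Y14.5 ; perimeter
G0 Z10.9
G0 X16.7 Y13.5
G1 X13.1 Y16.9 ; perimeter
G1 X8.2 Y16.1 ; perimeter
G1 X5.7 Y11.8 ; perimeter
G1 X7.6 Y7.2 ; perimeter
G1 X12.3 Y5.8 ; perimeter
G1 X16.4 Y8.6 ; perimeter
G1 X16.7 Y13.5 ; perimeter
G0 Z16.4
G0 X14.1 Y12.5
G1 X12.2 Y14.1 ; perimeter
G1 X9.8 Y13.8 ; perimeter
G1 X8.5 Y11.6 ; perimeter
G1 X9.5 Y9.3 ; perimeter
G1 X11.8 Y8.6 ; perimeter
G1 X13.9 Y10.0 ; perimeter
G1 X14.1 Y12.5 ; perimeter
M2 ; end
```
solid part
  facet normal 0.0000 0.0000 -1.0000
    outer loop
      vertex 4.9 20.8 0.0
      vertex 14.7 22.3 0.0
      vertex 22.0 15.6 0.0
    endloop
  endfacet
  facet normal 0.0000 0.0000 -1.0000
    outer loop
      vertex 0.0 12.2 0.0
      vertex 4.9 20.8 0.0
      vertex 22.0 15.6 0.0
    endloop
  endfacet
  facet normal 0.0000 0.0000 -1.0000
    outer loop
      vertex 3.7 3.0 0.0
      vertex 0.0 12.2 0.0
      vertex 22.0 15.6 0.0
    endloop
  endfacet
  facet normal 0.0000 0.0000 -1.0000
    outer loop
      vertex 13.2 0.1 0.0
      vertex 3.7 3.0 0.0
      vertex 22.0 15.6 0.0
    endloop
  endfacet
  facet normal 0.0000 0.0000 -1.0000
    outer loop
      vertex 21.3 5.7 0.0
      vertex 13.2 0.1 0.0
      vertex 22.0 15.6 0.0
    endloop
  endfacet
  facet normal 0.6123 0.6671 0.4243
    outer loop
      vertex 22.0 15.6 0.0
      vertex 14.7 22.3 0.0
      vertex 11.4 11.4 21.9
    endloop
  endfacet
  facet normal -0.1370 0.8949 0.4248
    outer loop
      vertex 14.7 22.3 0.0
      vertex 4.9 20.8 0.0
      vertex 11.4 11.4 21.9
    endloop
  endfacet
  facet normal -0.7862 0.4480 0.4256
    outer loop
      vertex 4.9 20.8 0.0
      vertex 0.0 12.2 0.0
      vertex 11.4 11.4 21.9
    endloop
  endfacet
  facet normal -0.8399 -0.3378 0.4249
    outer loop
      vertex 0.0 12.2 0.0
      vertex 3.7 3.0 0.0
      vertex 11.4 11.4 21.9
    endloop
  endfacet
  facet normal -0.2643 -0.8658 0.4250
    outer loop
      vertex 3.7 3.0 0.0
      vertex 13.2 0.1 0.0
      vertex 11.4 11.4 21.9
    endloop
  endfacet
  facet normal 0.5144 -0.7441 0.4262
    outer loop
      vertex 13.2 0.1 0.0
      vertex 21.3 5.7 0.0
      vertex 11.4 11.4 21.9
    endloop
  endfacet
  facet normal 0.9030 -0.0638 0.4248
    outer loop
      vertex 21.3 5.7 0.0
      vertex 22.0 15.6 0.0
      vertex 11.4 11.4 21.9
    endloop
  endfacet
endsolid part

The G0 Z moves step by Δz≈5.5 mm. The G1 loops shrink linearly with z, so the solid tapers from its base footprint up to z≈21.9. Closing with a flat bottom cap and the tapered top and triangulating gives 12 facets — a regular 7-sided pyramid, base circumscribed radius ≈ 11.4 mm, apex at z ≈ 21.9 mm.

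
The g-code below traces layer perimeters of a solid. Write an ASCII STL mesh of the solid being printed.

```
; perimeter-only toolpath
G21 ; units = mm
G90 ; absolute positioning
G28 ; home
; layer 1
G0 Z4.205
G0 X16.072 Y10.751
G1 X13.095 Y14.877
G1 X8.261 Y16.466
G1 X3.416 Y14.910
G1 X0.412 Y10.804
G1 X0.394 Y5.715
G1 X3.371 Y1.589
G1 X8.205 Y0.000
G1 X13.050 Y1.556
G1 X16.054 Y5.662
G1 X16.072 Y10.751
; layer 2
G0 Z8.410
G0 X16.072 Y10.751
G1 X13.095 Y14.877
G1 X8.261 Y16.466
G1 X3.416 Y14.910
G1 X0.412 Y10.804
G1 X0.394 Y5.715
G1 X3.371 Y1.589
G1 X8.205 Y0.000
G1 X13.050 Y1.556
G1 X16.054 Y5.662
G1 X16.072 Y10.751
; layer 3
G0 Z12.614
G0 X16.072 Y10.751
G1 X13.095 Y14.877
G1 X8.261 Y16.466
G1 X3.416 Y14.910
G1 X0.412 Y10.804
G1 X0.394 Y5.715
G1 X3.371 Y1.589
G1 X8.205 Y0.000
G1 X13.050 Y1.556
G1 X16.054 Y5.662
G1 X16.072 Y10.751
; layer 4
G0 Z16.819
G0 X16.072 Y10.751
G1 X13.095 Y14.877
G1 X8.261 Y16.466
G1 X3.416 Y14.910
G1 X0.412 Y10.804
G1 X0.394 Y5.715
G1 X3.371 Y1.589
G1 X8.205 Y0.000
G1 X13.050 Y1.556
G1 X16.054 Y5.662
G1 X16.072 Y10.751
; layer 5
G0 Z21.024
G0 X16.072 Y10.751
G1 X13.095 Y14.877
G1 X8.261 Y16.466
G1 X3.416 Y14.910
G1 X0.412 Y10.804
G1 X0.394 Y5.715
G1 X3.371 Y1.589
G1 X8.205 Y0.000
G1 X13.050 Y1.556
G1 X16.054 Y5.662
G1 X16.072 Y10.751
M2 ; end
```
solid part
  facet normal 0.0000 0.0000 -1.0000
    outer loop
      vertex 8.261 16.466 0.000
      vertex 13.095 14.877 0.000
      vertex 16.072 10.751 0.000
    endloop
  endfacet
  facet normal 0.0000 0.0000 -1.0000
    outer loop
      vertex 3.416 14.910 0.000
      vertex 8.261 16.466 0.000
      vertex 16.072 10.751 0.000
    endloop
  endfacet
  facet normal 0.0000 0.0000 -1.0000
    outer loop
      vertex 0.412 10.804 0.000
      vertex 3.416 14.910 0.000
      vertex 16.072 10.751 0.000
    endloop
  endfacet
  facet normal 0.0000 0.0000 -1.0000
    outer loop
      vertex 0.394 5.715 0.000
      vertex 0.412 10.804 0.000
      vertex 16.072 10.751 0.000
    endloop
  endfacet
  facet normal 0.0000 0.0000 -1.0000
    outer loop
      vertex 3.371 1.589 0.000
      vertex 0.394 5.715 0.000
      vertex 16.072 10.751 0.000
    endloop
  endfacet
  facet normal 0.0000 0.0000 -1.0000
    outer loop
      vertex 8.205 0.000 0.000
      vertex 3.371 1.589 0.000
      vertex 16.072 10.751 0.000
    endloop
  endfacet
  facet normal 0.0000 0.0000 -1.0000
    outer loop
      vertex 13.050 1.556 0.000
      vertex 8.205 0.000 0.000
      vertex 16.072 10.751 0.000
    endloop
  endfacet
  facet normal 0.0000 0.0000 -1.0000
    outer loop
      vertex 16.054 5.662 0.000
      vertex 13.050 1.556 0.000
      vertex 16.072 10.751 0.000
    endloop
  endfacet
  facet normal 0.0000 0.0000 1.0000
    outer loop
      vertex 16.072 10.751 21.024
      vertex 13.095 14.877 21.024
      vertex 8.261 16.466 21.024
    endloop
  endfacet
  facet normal 0.0000 0.0000 1.0000
    outer loop
      vertex 16.072 10.751 21.024
      vertex 8.261 16.466 21.024
      vertex 3.416 14.910 21.024
    endloop
  endfacet
  facet normal 0.0000 0.0000 1.0000
    outer loop
      vertex 16.072 10.751 21.024
      vertex 3.416 14.910 21.024
      vertex 0.412 10.804 21.024
    endloop
  endfacet
  facet normal 0.0000 0.0000 1.0000
    outer loop
      vertex 16.072 10.751 21.024
      vertex 0.412 10.804 21.024
      vertex 0.394 5.715 21.024
    endloop
  endfacet
  facet normal 0.0000 0.0000 1.0000
    outer loop
      vertex 16.072 10.751 21.024
      vertex 0.394 5.715 21.024
      vertex 3.371 1.589 21.024
    endloop
  endfacet
  facet normal 0.0000 0.0000 1.0000
    outer loop
      vertex 16.072 10.751 21.024
      vertex 3.371 1.589 21.024
      vertex 8.205 0.000 21.024
    endloop
  endfacet
  facet normal 0.0000 0.0000 1.0000
    outer loop
      vertex 16.072 10.751 21.024
      vertex 8.205 0.000 21.024
      vertex 13.050 1.556 21.024
    endloop
  endfacet
  facet normal 0.0000 0.0000 1.0000
    outer loop
      vertex 16.072 10.751 21.024
      vertex 13.050 1.556 21.024
      vertex 16.054 5.662 21.024
    endloop
  endfacet
  facet normal 0.8109 0.5851 0.0000
    outer loop
      vertex 16.072 10.751 0.000
      vertex 13.095 14.877 0.000
      vertex 13.095 14.877 21.024
    endloop
  endfacet
  facet normal 0.8109 0.5851 0.0000
    outer loop
      vertex 16.072 10.751 0.000
      vertex 13.095 14.877 21.024
      vertex 16.072 10.751 21.024
    endloop
  endfacet
  facet normal 0.3123 0.9500 0.0000
    outer loop
      vertex 13.095 14.877 0.000
      vertex 8.261 16.466 0.000
      vertex 8.261 16.466 21.024
    endloop
  endfacet
  facet normal 0.3123 0.9500 0.0000
    outer loop
      vertex 13.095 14.877 0.000
      vertex 8.261 16.466 21.024
      vertex 13.095 14.877 21.024
    endloop
  endfacet
  facet normal -0.3058 0.9521 0.0000
    outer loop
      vertex 8.261 16.466 0.000
      vertex 3.416 14.910 0.000
      vertex 3.416 14.910 21.024
    endloop
  endfacet
  facet normal -0.3058 0.9521 0.0000
    outer loop
      vertex 8.261 16.466 0.000
      vertex 3.416 14.910 21.024
      vertex 8.261 16.466 21.024
    endloop
  endfacet
  facet normal -0.8071 0.5905 0.0000
    outer loop
      vertex 3.416 14.910 0.000
      vertex 0.412 10.804 0.000
      vertex 0.412 10.804 21.024
    endloop
  endfacet
  facet normal -0.8071 0.5905 0.0000
    outer loop
      vertex 3.416 14.910 0.000
      vertex 0.412 10.804 21.024
      vertex 3.416 14.910 21.024
    endloop
  endfacet
  facet normal -1.0000 0.0035 0.0000
    outer loop
      vertex 0.412 10.804 0.000
      vertex 0.394 5.715 0.000
      vertex 0.394 5.715 21.024
    endloop
  endfacet
  facet normal -1.0000 0.0035 0.0000
    outer loop
      vertex 0.412 10.804 0.000
      vertex 0.394 5.715 21.024
      vertex 0.412 10.804 21.024
    endloop
  endfacet
  facet normal -0.8109 -0.5851 0.0000
    outer loop
      vertex 0.394 5.715 0.000
      vertex 3.371 1.589 0.000
      vertex 3.371 1.589 21.024
    endloop
  endfacet
  facet normal -0.8109 -0.5851 0.0000
    outer loop
      vertex 0.394 5.715 0.000
      vertex 3.371 1.589 21.024
      vertex 0.394 5.715 21.024
    endloop
  endfacet
  facet normal -0.3123 -0.9500 0.0000
    outer loop
      vertex 3.371 1.589 0.000
      vertex 8.205 0.000 0.000
      vertex 8.205 0.000 21.024
    endloop
  endfacet
  facet normal -0.3123 -0.9500 0.0000
    outer loop
      vertex 3.371 1.589 0.000
      vertex 8.205 0.000 21.024
      vertex 3.371 1.589 21.024
    endloop
  endfacet
  facet normal 0.3058 -0.9521 0.0000
    outer loop
      vertex 8.205 0.000 0.000
      vertex 13.050 1.556 0.000
      vertex 13.050 1.556 21.024
    endloop
  endfacet
  facet normal 0.3058 -0.9521 0.0000
    outer loop
      vertex 8.205 0.000 0.000
      vertex 13.050 1.556 21.024
      vertex 8.205 0.000 21.024
    endloop
  endfacet
  facet normal 0.8071 -0.5905 0.0000
    outer loop
      vertex 13.050 1.556 0.000
      vertex 16.054 5.662 0.000
      vertex 16.054 5.662 21.024
    endloop
  endfacet
  facet normal 0.8071 -0.5905 0.0000
    outer loop
      vertex 13.050 1.556 0.000
      vertex 16.054 5.662 21.024
      vertex 13.050 1.556 21.024
    endloop
  endfacet
  facet normal 1.0000 -0.0035 0.0000
    outer loop
      vertex 16.054 5.662 0.000
      vertex 16.072 10.751 0.000
      vertex 16.072 10.751 21.024
    endloop
  endfacet
  facet normal 1.0000 -0.0035 0.0000
    outer loop
      vertex 16.054 5.662 0.000
      vertex 16.072 10.751 21.024
      vertex 16.054 5.662 21.024
    endloop
  endfacet
endsolid part

The G0 Z moves step by Δz≈4.205 mm. Every layer's G1 loop is the same polygon, so the solid is a straight extrusion of it from z=0 to z≈21. Closing with flat bottom and top caps and triangulating gives 36 facets — a regular 10-sided prism (a cylinder approximated with 10 flat sides), circumscribed radius ≈ 8.23 mm, height ≈ 21 mm.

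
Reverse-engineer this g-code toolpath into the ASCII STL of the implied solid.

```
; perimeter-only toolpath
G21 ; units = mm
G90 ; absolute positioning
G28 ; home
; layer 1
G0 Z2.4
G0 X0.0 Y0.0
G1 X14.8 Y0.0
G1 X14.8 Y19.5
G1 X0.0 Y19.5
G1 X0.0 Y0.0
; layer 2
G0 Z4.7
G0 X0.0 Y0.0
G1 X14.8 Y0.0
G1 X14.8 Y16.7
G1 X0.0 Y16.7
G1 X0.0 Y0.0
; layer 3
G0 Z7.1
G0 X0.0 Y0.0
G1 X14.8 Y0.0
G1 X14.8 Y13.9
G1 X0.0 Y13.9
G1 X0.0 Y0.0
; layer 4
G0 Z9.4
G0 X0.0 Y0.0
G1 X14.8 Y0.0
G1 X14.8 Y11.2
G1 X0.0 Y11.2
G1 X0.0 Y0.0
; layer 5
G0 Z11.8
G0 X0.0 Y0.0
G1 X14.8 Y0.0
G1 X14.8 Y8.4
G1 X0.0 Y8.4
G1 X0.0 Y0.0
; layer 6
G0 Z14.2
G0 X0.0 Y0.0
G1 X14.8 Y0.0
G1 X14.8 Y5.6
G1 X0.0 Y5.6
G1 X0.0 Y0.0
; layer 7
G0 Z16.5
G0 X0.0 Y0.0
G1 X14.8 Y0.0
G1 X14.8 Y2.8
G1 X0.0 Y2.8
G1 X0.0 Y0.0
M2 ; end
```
solid part
  facet normal 0.0000 0.0000 -1.0000
    outer loop
      vertex 14.8 22.3 0.0
      vertex 14.8 0.0 0.0
      vertex 0.0 0.0 0.0
    endloop
  endfacet
  facet normal 0.0000 0.0000 -1.0000
    outer loop
      vertex 0.0 22.3 0.0
      vertex 14.8 22.3 0.0
      vertex 0.0 0.0 0.0
    endloop
  endfacet
  facet normal 0.0000 -1.0000 0.0000
    outer loop
      vertex 0.0 0.0 0.0
      vertex 14.8 0.0 0.0
      vertex 14.8 0.0 18.9
    endloop
  endfacet
  facet normal 0.0000 -1.0000 0.0000
    outer loop
      vertex 0.0 0.0 0.0
      vertex 14.8 0.0 18.9
      vertex 0.0 0.0 18.9
    endloop
  endfacet
  facet normal 0.0000 0.6466 0.7629
    outer loop
      vertex 0.0 0.0 18.9
      vertex 14.8 0.0 18.9
      vertex 14.8 22.3 0.0
    endloop
  endfacet
  facet normal 0.0000 0.6466 0.7629
    outer loop
      vertex 0.0 0.0 18.9
      vertex 14.8 22.3 0.0
      vertex 0.0 22.3 0.0
    endloop
  endfacet
  facet normal -1.0000 0.0000 0.0000
    outer loop
      vertex 0.0 0.0 18.9
      vertex 0.0 22.3 0.0
      vertex 0.0 0.0 0.0
    endloop
  endfacet
  facet normal 1.0000 0.0000 0.0000
    outer loop
      vertex 14.8 0.0 0.0
      vertex 14.8 22.3 0.0
      vertex 14.8 0.0 18.9
    endloop
  endfacet
endsolid part

The G0 Z moves step by Δz≈2.4 mm. The G1 loops shrink linearly with z, so the solid tapers from its base footprint up to z≈18.9. Closing with a flat bottom cap and the tapered top and triangulating gives 8 facets — a wedge (ramp): 14.8 × 22.3 mm base, rising to 18.9 mm along the y=0 edge and sloping linearly to z=0 at y=22.3.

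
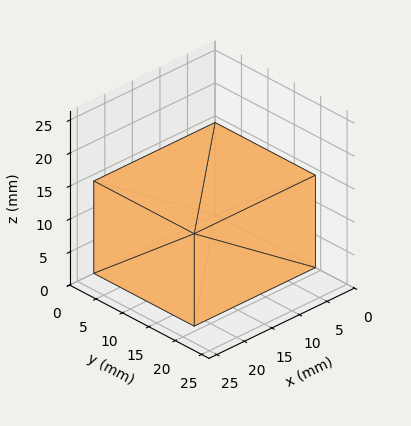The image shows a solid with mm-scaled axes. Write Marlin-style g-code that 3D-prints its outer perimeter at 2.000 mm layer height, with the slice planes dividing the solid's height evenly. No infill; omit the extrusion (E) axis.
Reading the render: the shape is a rectangular box, roughly 22 × 19 mm footprint and 14 mm tall (dimensions read to the nearest mm from the axis ticks). For the g-code, the solid's height is divided into equal slices at the stated Δz and each level perimeter traced with G1 moves after a G0 lift.

; perimeter-only toolpath
G21 ; units = mm
G90 ; absolute positioning
G28 ; home
; layer 1
G0 Z2.000
G0 X0.000 Y0.000
G1 X22.000 Y0.000
G1 X22.000 Y19.000
G1 X0.000 Y19.000
G1 X0.000 Y0.000
; layer 2
G0 Z4.000
G0 X0.000 Y0.000
G1 X22.000 Y0.000
G1 X22.000 Y19.000
G1 X0.000 Y19.000
G1 X0.000 Y0.000
; layer 3
G0 Z6.000
G0 X0.000 Y0.000
G1 X22.000 Y0.000
G1 X22.000 Y19.000
G1 X0.000 Y19.000
G1 X0.000 Y0.000
; layer 4
G0 Z8.000
G0 X0.000 Y0.000
G1 X22.000 Y0.000
G1 X22.000 Y19.000
G1 X0.000 Y19.000
G1 X0.000 Y0.000
; layer 5
G0 Z10.000
G0 X0.000 Y0.000
G1 X22.000 Y0.000
G1 X22.000 Y19.000
G1 X0.000 Y19.000
G1 X0.000 Y0.000
; layer 6
G0 Z12.000
G0 X0.000 Y0.000
G1 X22.000 Y0.000
G1 X22.000 Y19.000
G1 X0.000 Y19.000
G1 X0.000 Y0.000
; layer 7
G0 Z14.000
G0 X0.000 Y0.000
G1 X22.000 Y0.000
G1 X22.000 Y19.000
G1 X0.000 Y19.000
G1 X0.000 Y0.000
M2 ; end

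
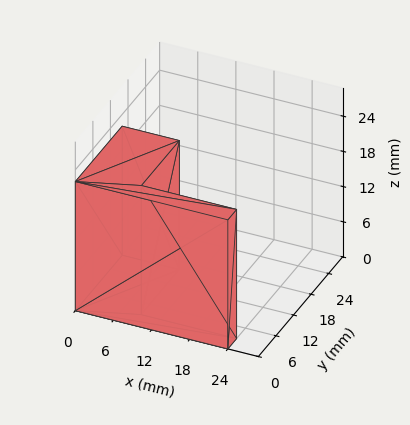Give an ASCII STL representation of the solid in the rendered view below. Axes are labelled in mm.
Reading the render: the shape is an L-shaped prism: outer 24 × 16 mm, arm thicknesses ≈ 3 mm (horizontal) and 9 mm (vertical), extruded 22 mm in z (dimensions read to the nearest mm from the axis ticks). For the STL, each face is triangulated and given an outward normal.

solid part
  facet normal 0.0000 0.0000 -1.0000
    outer loop
      vertex 24.0 3.0 0.0
      vertex 24.0 0.0 0.0
      vertex 0.0 0.0 0.0
    endloop
  endfacet
  facet normal 0.0000 0.0000 -1.0000
    outer loop
      vertex 9.0 3.0 0.0
      vertex 24.0 3.0 0.0
      vertex 0.0 0.0 0.0
    endloop
  endfacet
  facet normal 0.0000 0.0000 -1.0000
    outer loop
      vertex 9.0 16.0 0.0
      vertex 9.0 3.0 0.0
      vertex 0.0 0.0 0.0
    endloop
  endfacet
  facet normal 0.0000 0.0000 -1.0000
    outer loop
      vertex 0.0 16.0 0.0
      vertex 9.0 16.0 0.0
      vertex 0.0 0.0 0.0
    endloop
  endfacet
  facet normal 0.0000 0.0000 1.0000
    outer loop
      vertex 0.0 0.0 22.0
      vertex 24.0 0.0 22.0
      vertex 24.0 3.0 22.0
    endloop
  endfacet
  facet normal 0.0000 0.0000 1.0000
    outer loop
      vertex 0.0 0.0 22.0
      vertex 24.0 3.0 22.0
      vertex 9.0 3.0 22.0
    endloop
  endfacet
  facet normal 0.0000 0.0000 1.0000
    outer loop
      vertex 0.0 0.0 22.0
      vertex 9.0 3.0 22.0
      vertex 9.0 16.0 22.0
    endloop
  endfacet
  facet normal 0.0000 0.0000 1.0000
    outer loop
      vertex 0.0 0.0 22.0
      vertex 9.0 16.0 22.0
      vertex 0.0 16.0 22.0
    endloop
  endfacet
  facet normal 0.0000 -1.0000 0.0000
    outer loop
      vertex 0.0 0.0 0.0
      vertex 24.0 0.0 0.0
      vertex 24.0 0.0 22.0
    endloop
  endfacet
  facet normal 0.0000 -1.0000 0.0000
    outer loop
      vertex 0.0 0.0 0.0
      vertex 24.0 0.0 22.0
      vertex 0.0 0.0 22.0
    endloop
  endfacet
  facet normal 1.0000 0.0000 0.0000
    outer loop
      vertex 24.0 0.0 0.0
      vertex 24.0 3.0 0.0
      vertex 24.0 3.0 22.0
    endloop
  endfacet
  facet normal 1.0000 0.0000 0.0000
    outer loop
      vertex 24.0 0.0 0.0
      vertex 24.0 3.0 22.0
      vertex 24.0 0.0 22.0
    endloop
  endfacet
  facet normal 0.0000 1.0000 0.0000
    outer loop
      vertex 24.0 3.0 0.0
      vertex 9.0 3.0 0.0
      vertex 9.0 3.0 22.0
    endloop
  endfacet
  facet normal 0.0000 1.0000 0.0000
    outer loop
      vertex 24.0 3.0 0.0
      vertex 9.0 3.0 22.0
      vertex 24.0 3.0 22.0
    endloop
  endfacet
  facet normal 1.0000 0.0000 0.0000
    outer loop
      vertex 9.0 3.0 0.0
      vertex 9.0 16.0 0.0
      vertex 9.0 16.0 22.0
    endloop
  endfacet
  facet normal 1.0000 0.0000 0.0000
    outer loop
      vertex 9.0 3.0 0.0
      vertex 9.0 16.0 22.0
      vertex 9.0 3.0 22.0
    endloop
  endfacet
  facet normal 0.0000 1.0000 0.0000
    outer loop
      vertex 9.0 16.0 0.0
      vertex 0.0 16.0 0.0
      vertex 0.0 16.0 22.0
    endloop
  endfacet
  facet normal 0.0000 1.0000 0.0000
    outer loop
      vertex 9.0 16.0 0.0
      vertex 0.0 16.0 22.0
      vertex 9.0 16.0 22.0
    endloop
  endfacet
  facet normal -1.0000 0.0000 0.0000
    outer loop
      vertex 0.0 16.0 0.0
      vertex 0.0 0.0 0.0
      vertex 0.0 0.0 22.0
    endloop
  endfacet
  facet normal -1.0000 0.0000 0.0000
    outer loop
      vertex 0.0 16.0 0.0
      vertex 0.0 0.0 22.0
      vertex 0.0 16.0 22.0
    endloop
  endfacet
endsolid part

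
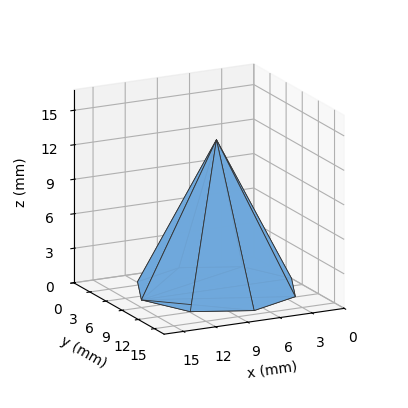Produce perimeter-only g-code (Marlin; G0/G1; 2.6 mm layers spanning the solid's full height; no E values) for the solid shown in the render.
Reading the render: the shape is a regular 8-sided pyramid, base circumscribed radius ≈ 7 mm, apex at z ≈ 13 mm (dimensions read to the nearest mm from the axis ticks). For the g-code, the solid's height is divided into equal slices at the stated Δz and each level perimeter traced with G1 moves after a G0 lift.

; perimeter-only toolpath
G21 ; units = mm
G90 ; absolute positioning
G28 ; home
; layer 1
G0 Z2.6
G0 X12.6 Y7.0
G1 X10.9 Y10.9
G1 X7.0 Y12.6
G1 X3.1 Y10.9
G1 X1.4 Y7.0
G1 X3.1 Y3.1
G1 X7.0 Y1.4
G1 X10.9 Y3.1
G1 X12.6 Y7.0
; layer 2
G0 Z5.2
G0 X11.2 Y7.0
G1 X9.9 Y9.9
G1 X7.0 Y11.2
G1 X4.1 Y9.9
G1 X2.8 Y7.0
G1 X4.1 Y4.1
G1 X7.0 Y2.8
G1 X9.9 Y4.1
G1 X11.2 Y7.0
; layer 3
G0 Z7.8
G0 X9.8 Y7.0
G1 X9.0 Y9.0
G1 X7.0 Y9.8
G1 X5.0 Y9.0
G1 X4.2 Y7.0
G1 X5.0 Y5.0
G1 X7.0 Y4.2
G1 X9.0 Y5.0
G1 X9.8 Y7.0
; layer 4
G0 Z10.4
G0 X8.4 Y7.0
G1 X8.0 Y8.0
G1 X7.0 Y8.4
G1 X6.0 Y8.0
G1 X5.6 Y7.0
G1 X6.0 Y6.0
G1 X7.0 Y5.6
G1 X8.0 Y6.0
G1 X8.4 Y7.0
M2 ; end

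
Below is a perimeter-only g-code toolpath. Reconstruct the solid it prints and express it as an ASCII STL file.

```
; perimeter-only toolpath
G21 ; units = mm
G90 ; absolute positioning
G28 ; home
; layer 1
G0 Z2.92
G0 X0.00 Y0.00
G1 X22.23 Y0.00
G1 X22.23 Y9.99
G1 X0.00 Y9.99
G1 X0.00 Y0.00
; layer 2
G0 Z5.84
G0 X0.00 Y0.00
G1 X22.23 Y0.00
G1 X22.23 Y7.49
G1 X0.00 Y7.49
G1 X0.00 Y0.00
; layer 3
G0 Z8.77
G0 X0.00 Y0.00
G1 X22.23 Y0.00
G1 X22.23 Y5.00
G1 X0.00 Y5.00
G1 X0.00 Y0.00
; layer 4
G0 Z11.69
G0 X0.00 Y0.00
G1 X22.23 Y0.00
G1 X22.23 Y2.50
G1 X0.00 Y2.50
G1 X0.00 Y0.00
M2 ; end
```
solid part
  facet normal 0.0000 0.0000 -1.0000
    outer loop
      vertex 22.23 12.49 0.00
      vertex 22.23 0.00 0.00
      vertex 0.00 0.00 0.00
    endloop
  endfacet
  facet normal 0.0000 0.0000 -1.0000
    outer loop
      vertex 0.00 12.49 0.00
      vertex 22.23 12.49 0.00
      vertex 0.00 0.00 0.00
    endloop
  endfacet
  facet normal 0.0000 -1.0000 0.0000
    outer loop
      vertex 0.00 0.00 0.00
      vertex 22.23 0.00 0.00
      vertex 22.23 0.00 14.61
    endloop
  endfacet
  facet normal 0.0000 -1.0000 0.0000
    outer loop
      vertex 0.00 0.00 0.00
      vertex 22.23 0.00 14.61
      vertex 0.00 0.00 14.61
    endloop
  endfacet
  facet normal 0.0000 0.7601 0.6498
    outer loop
      vertex 0.00 0.00 14.61
      vertex 22.23 0.00 14.61
      vertex 22.23 12.49 0.00
    endloop
  endfacet
  facet normal 0.0000 0.7601 0.6498
    outer loop
      vertex 0.00 0.00 14.61
      vertex 22.23 12.49 0.00
      vertex 0.00 12.49 0.00
    endloop
  endfacet
  facet normal -1.0000 0.0000 0.0000
    outer loop
      vertex 0.00 0.00 14.61
      vertex 0.00 12.49 0.00
      vertex 0.00 0.00 0.00
    endloop
  endfacet
  facet normal 1.0000 0.0000 0.0000
    outer loop
      vertex 22.23 0.00 0.00
      vertex 22.23 12.49 0.00
      vertex 22.23 0.00 14.61
    endloop
  endfacet
endsolid part

The G0 Z moves step by Δz≈2.92 mm. The G1 loops shrink linearly with z, so the solid tapers from its base footprint up to z≈14.6. Closing with a flat bottom cap and the tapered top and triangulating gives 8 facets — a wedge (ramp): 22.2 × 12.5 mm base, rising to 14.6 mm along the y=0 edge and sloping linearly to z=0 at y=12.5.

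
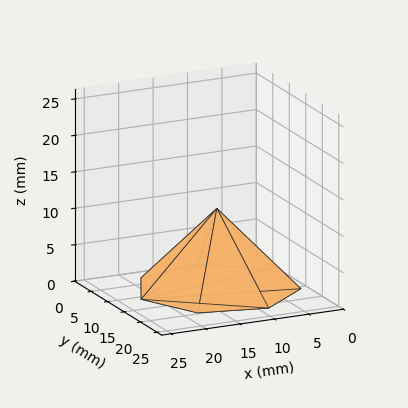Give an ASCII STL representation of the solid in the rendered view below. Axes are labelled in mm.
Reading the render: the shape is a regular 7-sided pyramid, base circumscribed radius ≈ 11 mm, apex at z ≈ 11 mm (dimensions read to the nearest mm from the axis ticks). For the STL, each face is triangulated and given an outward normal.

solid part
  facet normal 0.0000 0.0000 -1.0000
    outer loop
      vertex 8.6 21.7 0.0
      vertex 17.9 19.6 0.0
      vertex 22.0 11.0 0.0
    endloop
  endfacet
  facet normal 0.0000 0.0000 -1.0000
    outer loop
      vertex 1.1 15.8 0.0
      vertex 8.6 21.7 0.0
      vertex 22.0 11.0 0.0
    endloop
  endfacet
  facet normal 0.0000 0.0000 -1.0000
    outer loop
      vertex 1.1 6.2 0.0
      vertex 1.1 15.8 0.0
      vertex 22.0 11.0 0.0
    endloop
  endfacet
  facet normal 0.0000 0.0000 -1.0000
    outer loop
      vertex 8.6 0.3 0.0
      vertex 1.1 6.2 0.0
      vertex 22.0 11.0 0.0
    endloop
  endfacet
  facet normal 0.0000 0.0000 -1.0000
    outer loop
      vertex 17.9 2.4 0.0
      vertex 8.6 0.3 0.0
      vertex 22.0 11.0 0.0
    endloop
  endfacet
  facet normal 0.6701 0.3194 0.6701
    outer loop
      vertex 22.0 11.0 0.0
      vertex 17.9 19.6 0.0
      vertex 11.0 11.0 11.0
    endloop
  endfacet
  facet normal 0.1637 0.7248 0.6693
    outer loop
      vertex 17.9 19.6 0.0
      vertex 8.6 21.7 0.0
      vertex 11.0 11.0 11.0
    endloop
  endfacet
  facet normal -0.4597 0.5844 0.6687
    outer loop
      vertex 8.6 21.7 0.0
      vertex 1.1 15.8 0.0
      vertex 11.0 11.0 11.0
    endloop
  endfacet
  facet normal -0.7433 0.0000 0.6690
    outer loop
      vertex 1.1 15.8 0.0
      vertex 1.1 6.2 0.0
      vertex 11.0 11.0 11.0
    endloop
  endfacet
  facet normal -0.4597 -0.5844 0.6687
    outer loop
      vertex 1.1 6.2 0.0
      vertex 8.6 0.3 0.0
      vertex 11.0 11.0 11.0
    endloop
  endfacet
  facet normal 0.1637 -0.7248 0.6693
    outer loop
      vertex 8.6 0.3 0.0
      vertex 17.9 2.4 0.0
      vertex 11.0 11.0 11.0
    endloop
  endfacet
  facet normal 0.6701 -0.3194 0.6701
    outer loop
      vertex 17.9 2.4 0.0
      vertex 22.0 11.0 0.0
      vertex 11.0 11.0 11.0
    endloop
  endfacet
endsolid part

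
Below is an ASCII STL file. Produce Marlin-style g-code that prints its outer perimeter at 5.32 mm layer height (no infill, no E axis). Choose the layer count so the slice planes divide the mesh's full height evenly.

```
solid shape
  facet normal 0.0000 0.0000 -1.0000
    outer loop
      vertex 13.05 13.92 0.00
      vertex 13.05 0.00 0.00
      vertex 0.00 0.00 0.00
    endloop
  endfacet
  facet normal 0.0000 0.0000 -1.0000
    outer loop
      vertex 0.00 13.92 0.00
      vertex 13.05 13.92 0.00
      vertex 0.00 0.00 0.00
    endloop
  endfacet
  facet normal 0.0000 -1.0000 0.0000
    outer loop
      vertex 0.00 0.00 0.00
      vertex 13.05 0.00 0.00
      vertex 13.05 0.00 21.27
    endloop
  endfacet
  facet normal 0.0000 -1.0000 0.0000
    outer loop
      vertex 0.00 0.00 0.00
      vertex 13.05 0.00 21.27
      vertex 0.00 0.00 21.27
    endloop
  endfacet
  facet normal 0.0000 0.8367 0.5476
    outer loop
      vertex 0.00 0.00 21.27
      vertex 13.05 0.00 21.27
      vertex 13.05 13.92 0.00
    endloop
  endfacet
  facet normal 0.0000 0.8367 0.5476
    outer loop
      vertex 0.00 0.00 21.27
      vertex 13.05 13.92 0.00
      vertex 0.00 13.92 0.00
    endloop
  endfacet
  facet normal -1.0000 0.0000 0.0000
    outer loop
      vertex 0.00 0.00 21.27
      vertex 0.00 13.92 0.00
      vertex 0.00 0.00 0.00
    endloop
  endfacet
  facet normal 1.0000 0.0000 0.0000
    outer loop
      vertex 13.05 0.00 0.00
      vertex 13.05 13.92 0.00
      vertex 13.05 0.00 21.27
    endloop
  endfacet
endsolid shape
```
; perimeter-only toolpath
G21 ; units = mm
G90 ; absolute positioning
G28 ; home
; layer 1
G0 Z5.32
G0 X0.00 Y0.00
G1 X13.05 Y0.00
G1 X13.05 Y10.44
G1 X0.00 Y10.44
G1 X0.00 Y0.00
; layer 2
G0 Z10.63
G0 X0.00 Y0.00
G1 X13.05 Y0.00
G1 X13.05 Y6.96
G1 X0.00 Y6.96
G1 X0.00 Y0.00
; layer 3
G0 Z15.95
G0 X0.00 Y0.00
G1 X13.05 Y0.00
G1 X13.05 Y3.48
G1 X0.00 Y3.48
G1 X0.00 Y0.00
M2 ; end

The solid is a wedge (ramp): 13.1 × 13.9 mm base, rising to 21.3 mm along the y=0 edge and sloping linearly to z=0 at y=13.9. Slicing at Δz = 5.32 mm — 4 equal slices spanning the solid's height, so layer i sits at z = i·h/4 — gives 3 non-empty perimeters. Each is a 4-segment closed polygon; G0 lifts to the layer z and rapids to the start vertex, then G1 traces the edges. The cross-section shrinks linearly with z (the slice at the apex is degenerate and omitted).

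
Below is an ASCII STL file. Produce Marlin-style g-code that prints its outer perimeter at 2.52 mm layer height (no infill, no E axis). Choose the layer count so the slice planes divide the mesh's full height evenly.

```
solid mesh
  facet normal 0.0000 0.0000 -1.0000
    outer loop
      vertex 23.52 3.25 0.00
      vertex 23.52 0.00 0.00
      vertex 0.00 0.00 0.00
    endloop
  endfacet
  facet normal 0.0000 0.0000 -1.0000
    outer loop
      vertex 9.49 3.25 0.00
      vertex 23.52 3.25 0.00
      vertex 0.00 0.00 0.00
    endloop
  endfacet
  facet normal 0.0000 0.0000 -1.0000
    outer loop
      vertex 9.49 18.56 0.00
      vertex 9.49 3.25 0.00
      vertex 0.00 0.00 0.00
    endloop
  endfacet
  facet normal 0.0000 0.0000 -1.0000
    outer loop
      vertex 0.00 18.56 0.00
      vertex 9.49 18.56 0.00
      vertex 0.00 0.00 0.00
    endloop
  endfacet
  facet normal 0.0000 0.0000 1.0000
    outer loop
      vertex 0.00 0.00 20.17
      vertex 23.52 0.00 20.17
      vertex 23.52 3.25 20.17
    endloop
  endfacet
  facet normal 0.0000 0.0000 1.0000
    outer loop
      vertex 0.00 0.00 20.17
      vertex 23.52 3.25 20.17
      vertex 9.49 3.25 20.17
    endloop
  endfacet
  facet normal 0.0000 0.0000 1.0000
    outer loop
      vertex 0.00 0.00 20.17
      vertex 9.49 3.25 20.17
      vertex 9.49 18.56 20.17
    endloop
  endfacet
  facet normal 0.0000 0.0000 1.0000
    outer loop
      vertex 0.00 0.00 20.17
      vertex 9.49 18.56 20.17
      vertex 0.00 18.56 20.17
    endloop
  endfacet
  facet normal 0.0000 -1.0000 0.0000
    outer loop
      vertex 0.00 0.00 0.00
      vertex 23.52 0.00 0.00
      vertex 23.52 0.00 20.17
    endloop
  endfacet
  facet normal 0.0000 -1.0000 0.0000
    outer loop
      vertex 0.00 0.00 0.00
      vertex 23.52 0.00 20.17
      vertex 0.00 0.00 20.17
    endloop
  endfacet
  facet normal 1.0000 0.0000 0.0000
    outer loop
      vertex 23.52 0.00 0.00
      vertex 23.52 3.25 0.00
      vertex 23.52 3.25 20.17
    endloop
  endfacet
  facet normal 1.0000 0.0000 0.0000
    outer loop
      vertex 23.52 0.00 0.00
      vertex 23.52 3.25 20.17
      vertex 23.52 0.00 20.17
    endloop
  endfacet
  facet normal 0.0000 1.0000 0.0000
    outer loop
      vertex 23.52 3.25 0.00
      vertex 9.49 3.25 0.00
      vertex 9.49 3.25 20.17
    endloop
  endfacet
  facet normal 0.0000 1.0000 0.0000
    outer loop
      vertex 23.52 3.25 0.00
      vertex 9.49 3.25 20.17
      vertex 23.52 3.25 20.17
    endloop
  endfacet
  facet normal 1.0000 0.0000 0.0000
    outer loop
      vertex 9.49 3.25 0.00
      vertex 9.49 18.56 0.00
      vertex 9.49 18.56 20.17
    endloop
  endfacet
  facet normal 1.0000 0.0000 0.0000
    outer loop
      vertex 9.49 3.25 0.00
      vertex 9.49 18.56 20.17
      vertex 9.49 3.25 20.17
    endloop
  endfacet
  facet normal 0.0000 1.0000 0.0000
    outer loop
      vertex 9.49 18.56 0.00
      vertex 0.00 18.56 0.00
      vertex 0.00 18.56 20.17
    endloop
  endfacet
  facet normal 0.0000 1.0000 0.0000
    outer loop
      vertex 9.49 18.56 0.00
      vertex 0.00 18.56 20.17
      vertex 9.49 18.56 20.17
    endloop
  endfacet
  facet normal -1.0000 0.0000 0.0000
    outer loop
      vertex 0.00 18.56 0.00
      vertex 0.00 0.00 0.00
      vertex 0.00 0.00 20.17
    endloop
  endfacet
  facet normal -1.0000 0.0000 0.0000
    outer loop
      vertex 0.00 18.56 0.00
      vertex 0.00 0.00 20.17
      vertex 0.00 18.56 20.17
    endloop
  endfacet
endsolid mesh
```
; perimeter-only toolpath
G21 ; units = mm
G90 ; absolute positioning
G28 ; home
; layer 1
G0 Z2.52
G0 X0.00 Y0.00
G1 X23.52 Y0.00
G1 X23.52 Y3.25
G1 X9.49 Y3.25
G1 X9.49 Y18.56
G1 X0.00 Y18.56
G1 X0.00 Y0.00
; layer 2
G0 Z5.04
G0 X0.00 Y0.00
G1 X23.52 Y0.00
G1 X23.52 Y3.25
G1 X9.49 Y3.25
G1 X9.49 Y18.56
G1 X0.00 Y18.56
G1 X0.00 Y0.00
; layer 3
G0 Z7.56
G0 X0.00 Y0.00
G1 X23.52 Y0.00
G1 X23.52 Y3.25
G1 X9.49 Y3.25
G1 X9.49 Y18.56
G1 X0.00 Y18.56
G1 X0.00 Y0.00
; layer 4
G0 Z10.09
G0 X0.00 Y0.00
G1 X23.52 Y0.00
G1 X23.52 Y3.25
G1 X9.49 Y3.25
G1 X9.49 Y18.56
G1 X0.00 Y18.56
G1 X0.00 Y0.00
; layer 5
G0 Z12.61
G0 X0.00 Y0.00
G1 X23.52 Y0.00
G1 X23.52 Y3.25
G1 X9.49 Y3.25
G1 X9.49 Y18.56
G1 X0.00 Y18.56
G1 X0.00 Y0.00
; layer 6
G0 Z15.13
G0 X0.00 Y0.00
G1 X23.52 Y0.00
G1 X23.52 Y3.25
G1 X9.49 Y3.25
G1 X9.49 Y18.56
G1 X0.00 Y18.56
G1 X0.00 Y0.00
; layer 7
G0 Z17.65
G0 X0.00 Y0.00
G1 X23.52 Y0.00
G1 X23.52 Y3.25
G1 X9.49 Y3.25
G1 X9.49 Y18.56
G1 X0.00 Y18.56
G1 X0.00 Y0.00
; layer 8
G0 Z20.17
G0 X0.00 Y0.00
G1 X23.52 Y0.00
G1 X23.52 Y3.25
G1 X9.49 Y3.25
G1 X9.49 Y18.56
G1 X0.00 Y18.56
G1 X0.00 Y0.00
M2 ; end

The solid is an L-shaped prism: outer 23.5 × 18.6 mm, arm thicknesses ≈ 3.25 mm (horizontal) and 9.49 mm (vertical), extruded 20.2 mm in z. Slicing at Δz = 2.52 mm — 8 equal slices spanning the solid's height, so layer i sits at z = i·h/8 — gives 8 non-empty perimeters. Each is a 6-segment closed polygon; G0 lifts to the layer z and rapids to the start vertex, then G1 traces the edges.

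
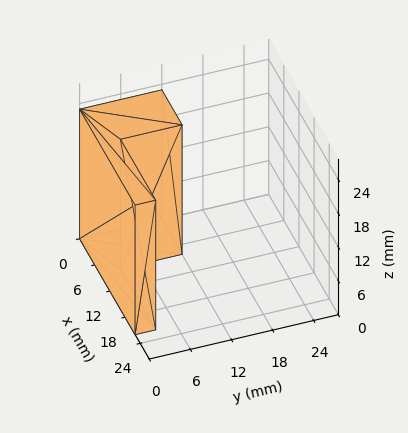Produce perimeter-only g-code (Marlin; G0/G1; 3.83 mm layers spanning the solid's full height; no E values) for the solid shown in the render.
Reading the render: the shape is an L-shaped prism: outer 22 × 12 mm, arm thicknesses ≈ 3 mm (horizontal) and 8 mm (vertical), extruded 23 mm in z (dimensions read to the nearest mm from the axis ticks). For the g-code, the solid's height is divided into equal slices at the stated Δz and each level perimeter traced with G1 moves after a G0 lift.

; perimeter-only toolpath
G21 ; units = mm
G90 ; absolute positioning
G28 ; home
; layer 1
G0 Z3.83
G0 X0.00 Y0.00
G1 X22.00 Y0.00
G1 X22.00 Y3.00
G1 X8.00 Y3.00
G1 X8.00 Y12.00
G1 X0.00 Y12.00
G1 X0.00 Y0.00
; layer 2
G0 Z7.67
G0 X0.00 Y0.00
G1 X22.00 Y0.00
G1 X22.00 Y3.00
G1 X8.00 Y3.00
G1 X8.00 Y12.00
G1 X0.00 Y12.00
G1 X0.00 Y0.00
; layer 3
G0 Z11.50
G0 X0.00 Y0.00
G1 X22.00 Y0.00
G1 X22.00 Y3.00
G1 X8.00 Y3.00
G1 X8.00 Y12.00
G1 X0.00 Y12.00
G1 X0.00 Y0.00
; layer 4
G0 Z15.33
G0 X0.00 Y0.00
G1 X22.00 Y0.00
G1 X22.00 Y3.00
G1 X8.00 Y3.00
G1 X8.00 Y12.00
G1 X0.00 Y12.00
G1 X0.00 Y0.00
; layer 5
G0 Z19.17
G0 X0.00 Y0.00
G1 X22.00 Y0.00
G1 X22.00 Y3.00
G1 X8.00 Y3.00
G1 X8.00 Y12.00
G1 X0.00 Y12.00
G1 X0.00 Y0.00
; layer 6
G0 Z23.00
G0 X0.00 Y0.00
G1 X22.00 Y0.00
G1 X22.00 Y3.00
G1 X8.00 Y3.00
G1 X8.00 Y12.00
G1 X0.00 Y12.00
G1 X0.00 Y0.00
M2 ; end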